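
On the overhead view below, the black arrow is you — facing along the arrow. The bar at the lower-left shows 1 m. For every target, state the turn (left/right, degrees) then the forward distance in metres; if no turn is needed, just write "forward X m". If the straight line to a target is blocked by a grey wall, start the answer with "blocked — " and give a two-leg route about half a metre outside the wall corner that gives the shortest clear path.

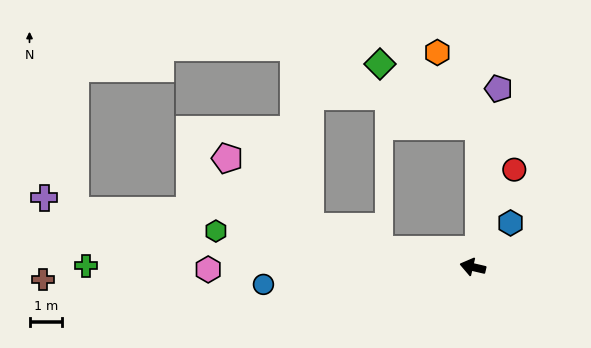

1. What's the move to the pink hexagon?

turn left 14°, forward 8.2 m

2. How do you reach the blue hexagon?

turn right 117°, forward 1.8 m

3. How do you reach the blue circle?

turn left 18°, forward 6.5 m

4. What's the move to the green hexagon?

turn left 5°, forward 8.0 m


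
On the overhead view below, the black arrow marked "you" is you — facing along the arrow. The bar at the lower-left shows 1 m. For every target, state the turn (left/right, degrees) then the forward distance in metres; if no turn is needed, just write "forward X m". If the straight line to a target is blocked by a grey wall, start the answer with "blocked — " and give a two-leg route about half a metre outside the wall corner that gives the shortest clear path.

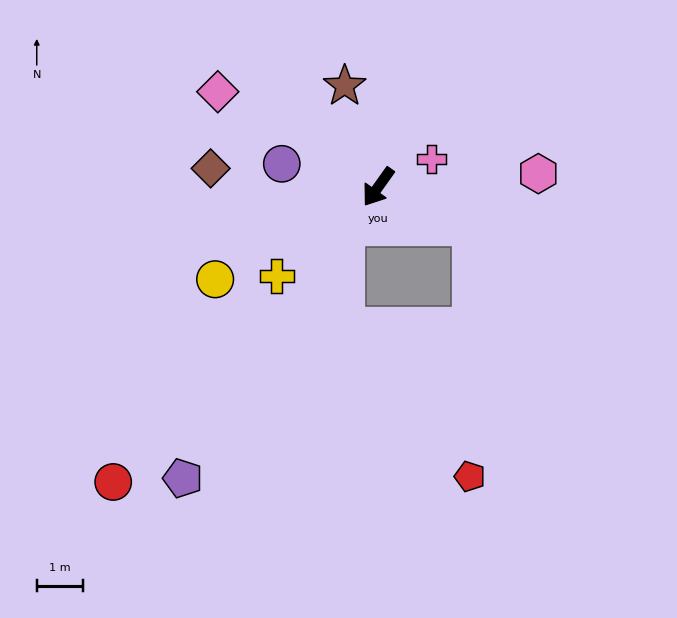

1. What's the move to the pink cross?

turn left 153°, forward 1.3 m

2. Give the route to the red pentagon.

blocked — turn left 103°, forward 2.2 m, then turn right 68°, forward 5.4 m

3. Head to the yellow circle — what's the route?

turn right 25°, forward 4.0 m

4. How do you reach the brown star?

turn right 126°, forward 2.3 m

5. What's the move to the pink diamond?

turn right 85°, forward 4.0 m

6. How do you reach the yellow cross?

turn right 13°, forward 2.9 m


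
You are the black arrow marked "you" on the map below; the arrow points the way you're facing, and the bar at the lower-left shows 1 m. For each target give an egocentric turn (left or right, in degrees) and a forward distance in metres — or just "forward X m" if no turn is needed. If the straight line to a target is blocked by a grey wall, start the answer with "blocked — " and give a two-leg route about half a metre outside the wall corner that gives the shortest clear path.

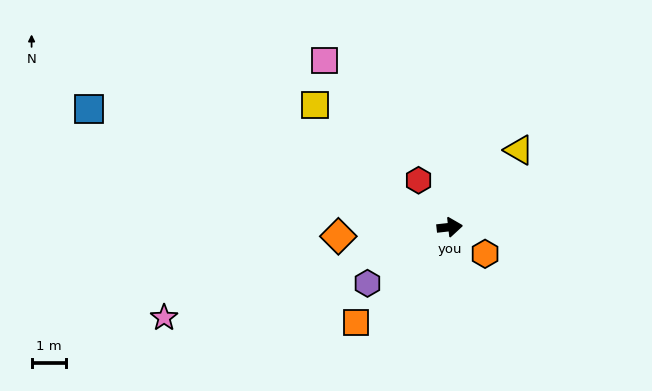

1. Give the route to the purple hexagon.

turn right 152°, forward 2.9 m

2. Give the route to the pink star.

turn right 169°, forward 8.6 m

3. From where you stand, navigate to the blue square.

turn left 155°, forward 10.9 m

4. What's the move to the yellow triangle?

turn left 42°, forward 3.0 m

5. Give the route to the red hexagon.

turn left 117°, forward 1.6 m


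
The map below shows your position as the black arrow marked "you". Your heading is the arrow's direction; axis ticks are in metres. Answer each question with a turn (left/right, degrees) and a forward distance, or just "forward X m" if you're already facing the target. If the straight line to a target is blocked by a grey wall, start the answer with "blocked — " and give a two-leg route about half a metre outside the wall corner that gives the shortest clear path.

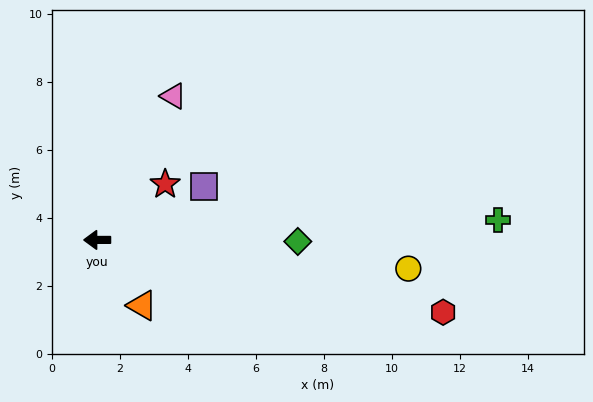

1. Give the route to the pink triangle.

turn right 118°, forward 4.8 m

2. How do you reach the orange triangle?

turn left 124°, forward 2.3 m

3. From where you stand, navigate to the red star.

turn right 141°, forward 2.6 m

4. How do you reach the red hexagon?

turn left 168°, forward 10.4 m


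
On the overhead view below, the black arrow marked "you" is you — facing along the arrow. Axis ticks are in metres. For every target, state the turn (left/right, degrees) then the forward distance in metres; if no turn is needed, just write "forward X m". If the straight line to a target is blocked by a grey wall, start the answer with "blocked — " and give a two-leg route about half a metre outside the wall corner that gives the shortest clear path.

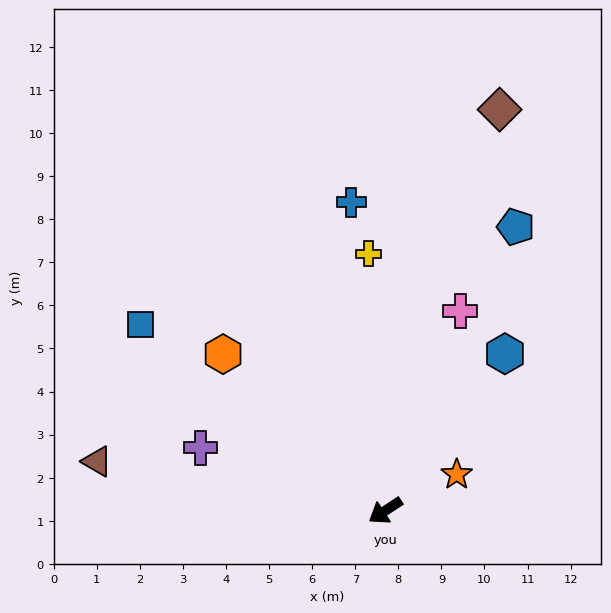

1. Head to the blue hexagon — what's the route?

turn right 161°, forward 4.6 m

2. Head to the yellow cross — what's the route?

turn right 120°, forward 6.0 m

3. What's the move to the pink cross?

turn right 144°, forward 5.0 m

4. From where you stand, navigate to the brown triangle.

turn right 43°, forward 6.8 m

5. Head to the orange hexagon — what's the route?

turn right 77°, forward 5.2 m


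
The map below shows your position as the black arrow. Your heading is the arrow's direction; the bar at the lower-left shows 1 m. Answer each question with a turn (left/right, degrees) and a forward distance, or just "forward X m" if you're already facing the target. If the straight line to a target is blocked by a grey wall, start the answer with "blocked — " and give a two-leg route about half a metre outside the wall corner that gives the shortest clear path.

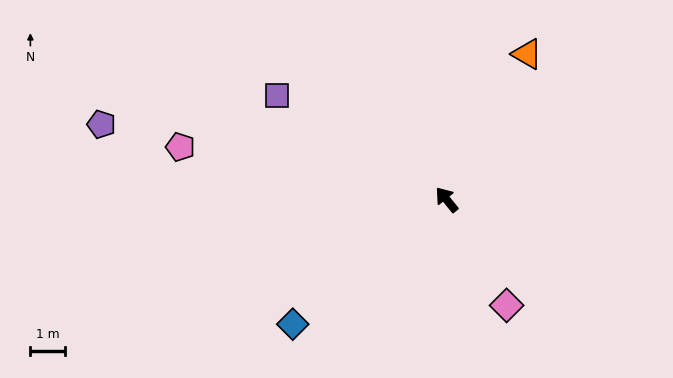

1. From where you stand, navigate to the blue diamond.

turn left 90°, forward 5.8 m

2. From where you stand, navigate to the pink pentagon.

turn left 40°, forward 7.9 m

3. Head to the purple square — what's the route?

turn left 19°, forward 5.8 m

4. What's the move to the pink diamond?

turn left 171°, forward 3.5 m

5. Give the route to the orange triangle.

turn right 68°, forward 4.9 m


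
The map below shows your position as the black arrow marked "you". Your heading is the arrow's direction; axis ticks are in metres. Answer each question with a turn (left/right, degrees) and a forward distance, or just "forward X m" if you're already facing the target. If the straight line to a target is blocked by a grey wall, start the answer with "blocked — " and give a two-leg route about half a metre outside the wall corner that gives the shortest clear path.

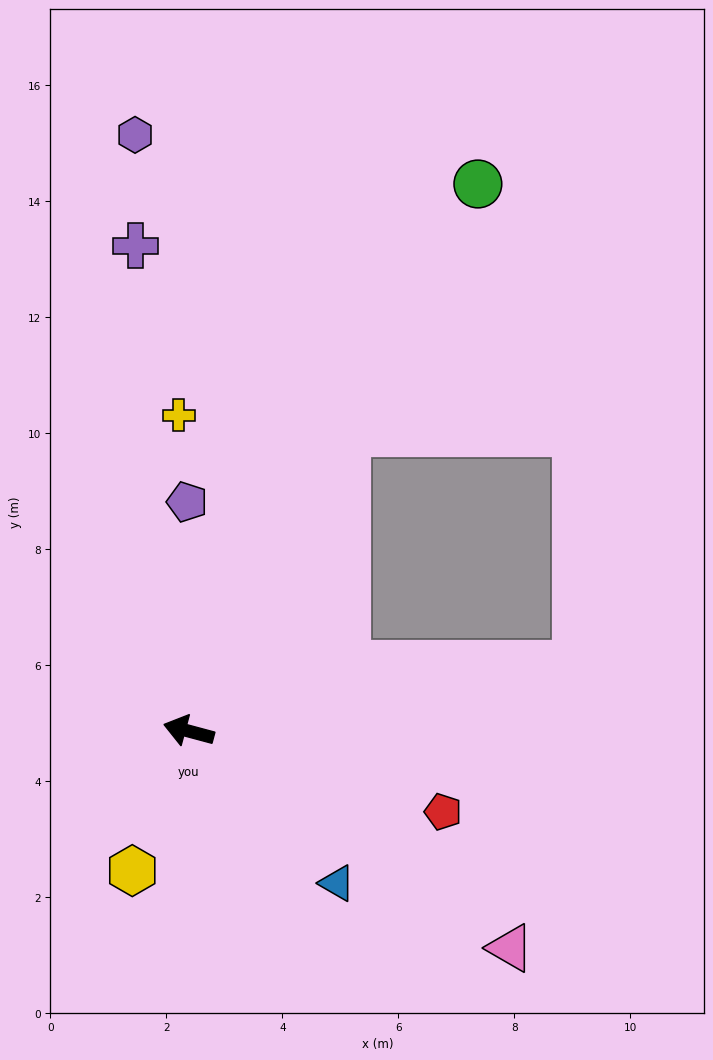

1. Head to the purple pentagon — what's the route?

turn right 75°, forward 4.0 m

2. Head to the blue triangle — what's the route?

turn left 149°, forward 3.7 m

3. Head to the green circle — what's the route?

turn right 103°, forward 10.7 m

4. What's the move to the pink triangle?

turn left 161°, forward 6.7 m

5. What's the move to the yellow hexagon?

turn left 83°, forward 2.6 m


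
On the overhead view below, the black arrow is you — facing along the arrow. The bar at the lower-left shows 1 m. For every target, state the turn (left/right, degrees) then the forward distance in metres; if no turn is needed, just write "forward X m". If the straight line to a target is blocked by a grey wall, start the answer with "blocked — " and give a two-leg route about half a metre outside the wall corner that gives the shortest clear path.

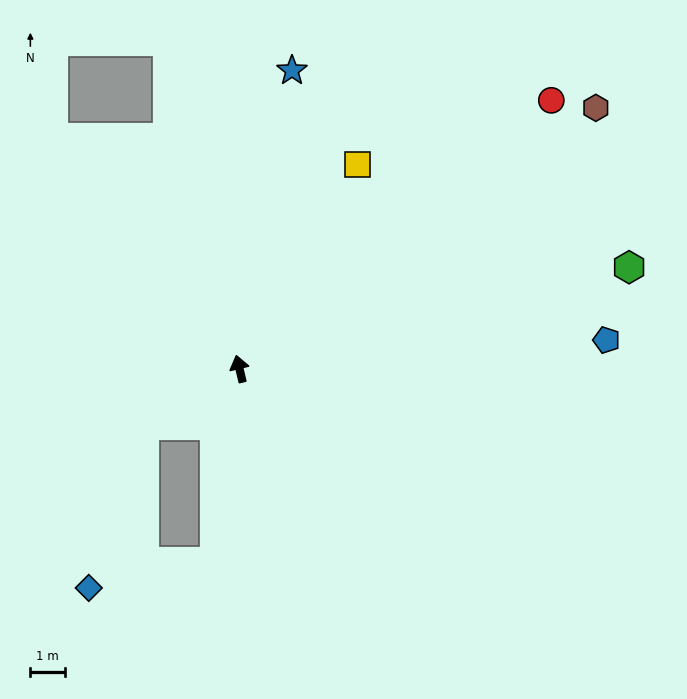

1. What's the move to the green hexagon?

turn right 89°, forward 11.5 m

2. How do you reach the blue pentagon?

turn right 99°, forward 10.5 m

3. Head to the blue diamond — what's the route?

blocked — turn left 107°, forward 3.2 m, then turn left 41°, forward 4.9 m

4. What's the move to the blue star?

turn right 23°, forward 8.7 m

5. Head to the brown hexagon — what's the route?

turn right 67°, forward 12.6 m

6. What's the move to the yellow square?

turn right 43°, forward 6.7 m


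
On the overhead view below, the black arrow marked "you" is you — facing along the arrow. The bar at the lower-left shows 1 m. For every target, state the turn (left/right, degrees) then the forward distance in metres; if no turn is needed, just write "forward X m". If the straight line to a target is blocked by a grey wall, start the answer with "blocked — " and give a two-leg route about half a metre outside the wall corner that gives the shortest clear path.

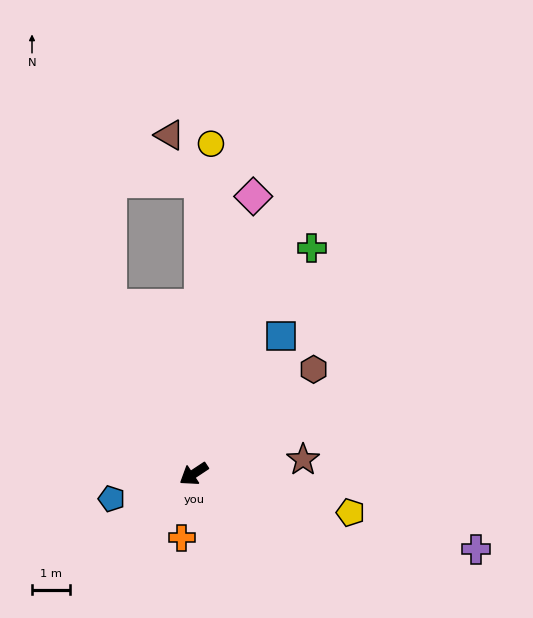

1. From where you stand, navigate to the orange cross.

turn left 46°, forward 1.7 m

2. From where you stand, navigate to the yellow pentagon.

turn left 133°, forward 4.2 m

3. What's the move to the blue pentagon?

turn right 17°, forward 2.3 m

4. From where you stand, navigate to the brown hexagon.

turn right 172°, forward 4.2 m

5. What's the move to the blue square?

turn right 156°, forward 4.3 m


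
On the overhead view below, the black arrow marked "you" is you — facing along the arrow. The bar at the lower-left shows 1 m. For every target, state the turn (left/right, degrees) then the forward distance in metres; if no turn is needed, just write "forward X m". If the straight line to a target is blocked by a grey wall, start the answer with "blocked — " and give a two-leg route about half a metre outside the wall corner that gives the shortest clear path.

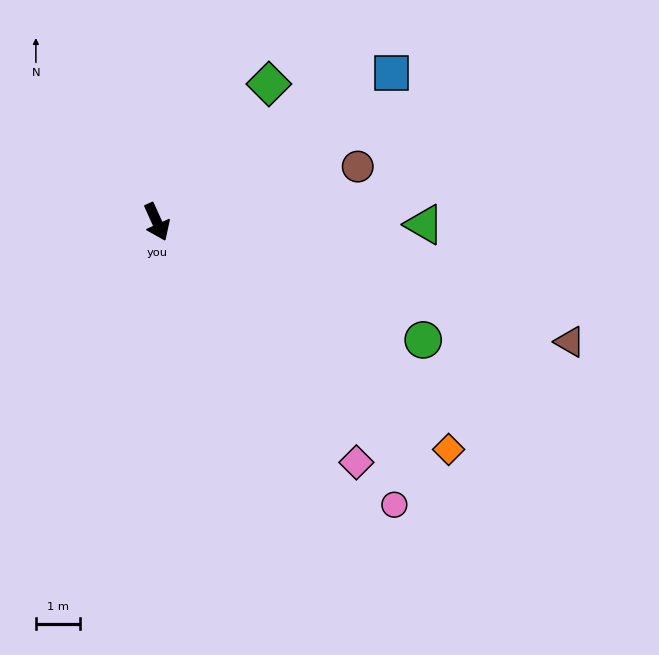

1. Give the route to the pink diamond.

turn left 15°, forward 7.0 m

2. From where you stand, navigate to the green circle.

turn left 42°, forward 6.5 m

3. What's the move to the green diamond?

turn left 117°, forward 4.0 m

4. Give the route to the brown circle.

turn left 81°, forward 4.7 m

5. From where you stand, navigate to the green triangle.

turn left 65°, forward 6.0 m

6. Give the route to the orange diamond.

turn left 28°, forward 8.3 m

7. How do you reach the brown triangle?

turn left 50°, forward 9.7 m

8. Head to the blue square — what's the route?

turn left 98°, forward 6.3 m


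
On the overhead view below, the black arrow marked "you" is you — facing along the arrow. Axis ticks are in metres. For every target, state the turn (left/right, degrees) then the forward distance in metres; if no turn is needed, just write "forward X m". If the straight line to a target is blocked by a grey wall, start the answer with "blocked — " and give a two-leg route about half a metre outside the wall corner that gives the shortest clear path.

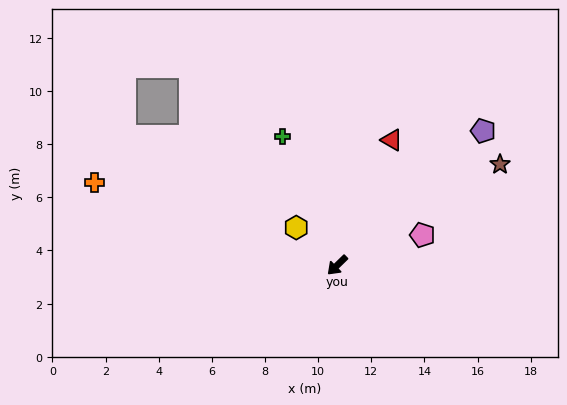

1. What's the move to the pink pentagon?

turn left 155°, forward 3.4 m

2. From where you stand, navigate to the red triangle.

turn right 158°, forward 5.1 m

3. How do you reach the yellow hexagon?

turn right 87°, forward 2.1 m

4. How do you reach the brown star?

turn left 168°, forward 7.2 m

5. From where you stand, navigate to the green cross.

turn right 111°, forward 5.2 m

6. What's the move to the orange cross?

turn right 63°, forward 9.6 m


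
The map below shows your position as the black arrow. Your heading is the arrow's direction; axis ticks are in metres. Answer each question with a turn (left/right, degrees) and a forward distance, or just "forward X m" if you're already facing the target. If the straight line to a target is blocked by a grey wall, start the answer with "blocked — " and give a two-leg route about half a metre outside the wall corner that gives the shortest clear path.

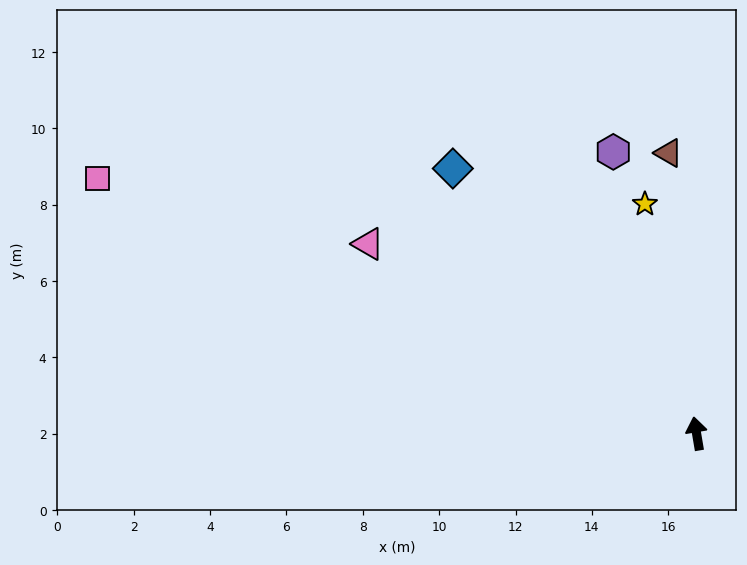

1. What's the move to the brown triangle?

turn right 4°, forward 7.4 m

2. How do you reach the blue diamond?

turn left 33°, forward 9.4 m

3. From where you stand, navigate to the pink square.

turn left 57°, forward 17.0 m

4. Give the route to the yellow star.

turn left 3°, forward 6.2 m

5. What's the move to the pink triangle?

turn left 50°, forward 9.9 m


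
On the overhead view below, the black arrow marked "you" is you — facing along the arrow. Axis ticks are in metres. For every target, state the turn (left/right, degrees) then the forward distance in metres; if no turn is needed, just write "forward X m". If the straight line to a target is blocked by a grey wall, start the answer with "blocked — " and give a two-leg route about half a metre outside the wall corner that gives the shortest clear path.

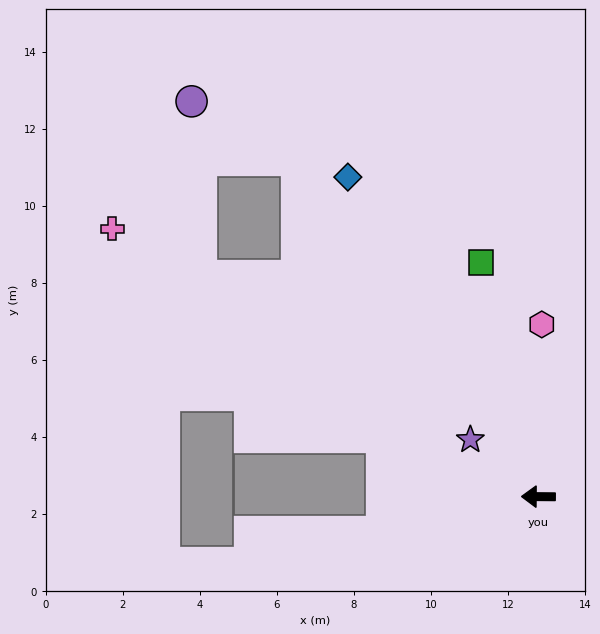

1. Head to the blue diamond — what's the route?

turn right 59°, forward 9.7 m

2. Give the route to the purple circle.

blocked — turn right 54°, forward 10.7 m, then turn left 26°, forward 3.1 m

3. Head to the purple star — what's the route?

turn right 40°, forward 2.3 m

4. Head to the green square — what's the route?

turn right 76°, forward 6.3 m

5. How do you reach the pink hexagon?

turn right 91°, forward 4.5 m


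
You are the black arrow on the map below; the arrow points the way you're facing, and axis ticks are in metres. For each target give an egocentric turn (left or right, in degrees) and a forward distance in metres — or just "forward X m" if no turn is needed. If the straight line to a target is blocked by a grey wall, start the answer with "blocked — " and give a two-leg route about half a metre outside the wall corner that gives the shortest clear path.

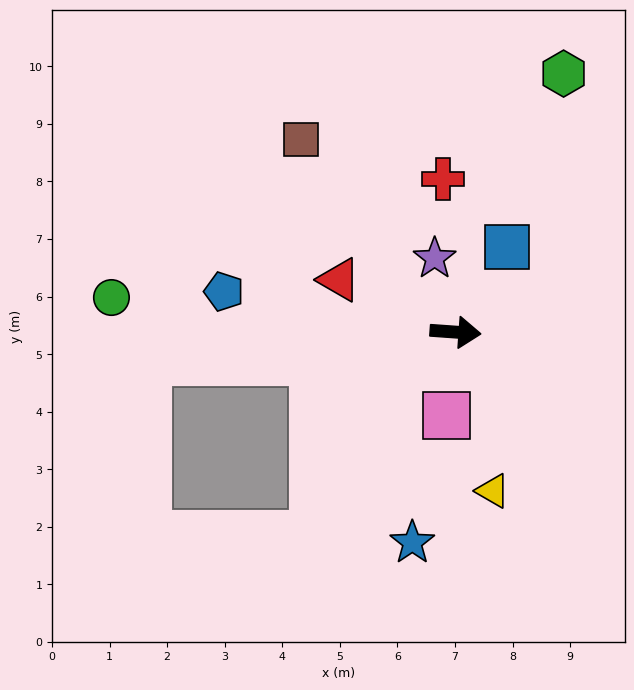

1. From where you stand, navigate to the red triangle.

turn left 160°, forward 2.2 m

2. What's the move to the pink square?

turn right 92°, forward 1.5 m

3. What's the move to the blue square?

turn left 63°, forward 1.7 m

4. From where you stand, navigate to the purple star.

turn left 110°, forward 1.3 m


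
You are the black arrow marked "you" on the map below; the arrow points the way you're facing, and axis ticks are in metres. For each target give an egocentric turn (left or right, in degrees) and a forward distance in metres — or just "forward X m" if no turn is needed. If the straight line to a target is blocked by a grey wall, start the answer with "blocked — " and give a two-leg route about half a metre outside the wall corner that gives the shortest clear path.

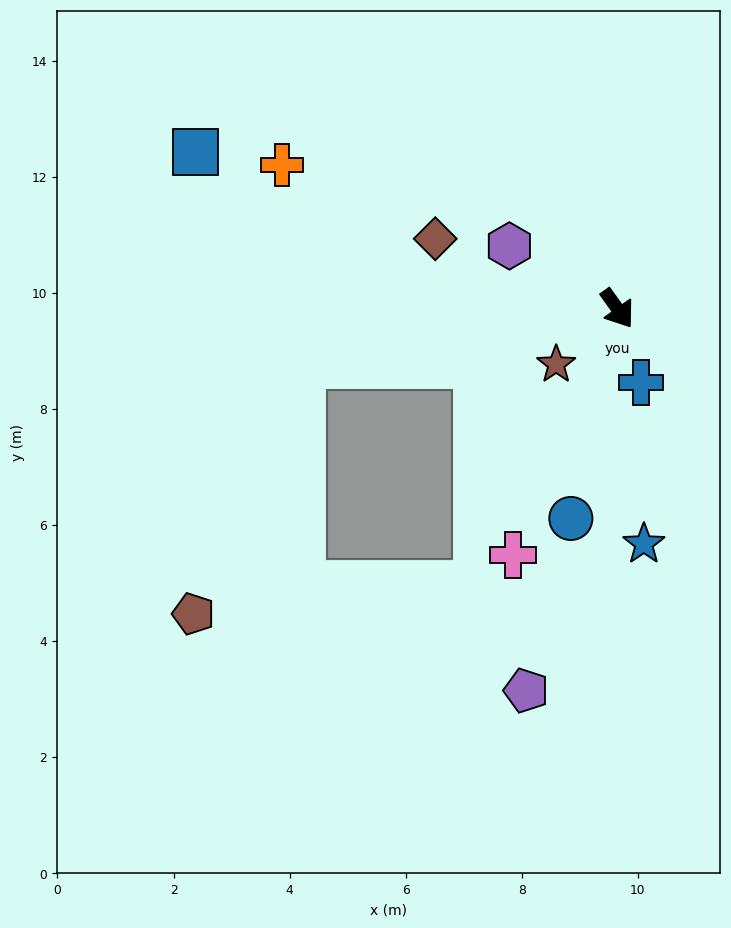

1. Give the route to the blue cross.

turn right 18°, forward 1.3 m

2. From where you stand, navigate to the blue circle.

turn right 48°, forward 3.7 m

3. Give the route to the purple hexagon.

turn right 156°, forward 2.2 m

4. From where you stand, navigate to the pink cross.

turn right 58°, forward 4.6 m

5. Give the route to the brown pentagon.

blocked — turn right 115°, forward 5.5 m, then turn left 56°, forward 4.7 m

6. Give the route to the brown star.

turn right 83°, forward 1.4 m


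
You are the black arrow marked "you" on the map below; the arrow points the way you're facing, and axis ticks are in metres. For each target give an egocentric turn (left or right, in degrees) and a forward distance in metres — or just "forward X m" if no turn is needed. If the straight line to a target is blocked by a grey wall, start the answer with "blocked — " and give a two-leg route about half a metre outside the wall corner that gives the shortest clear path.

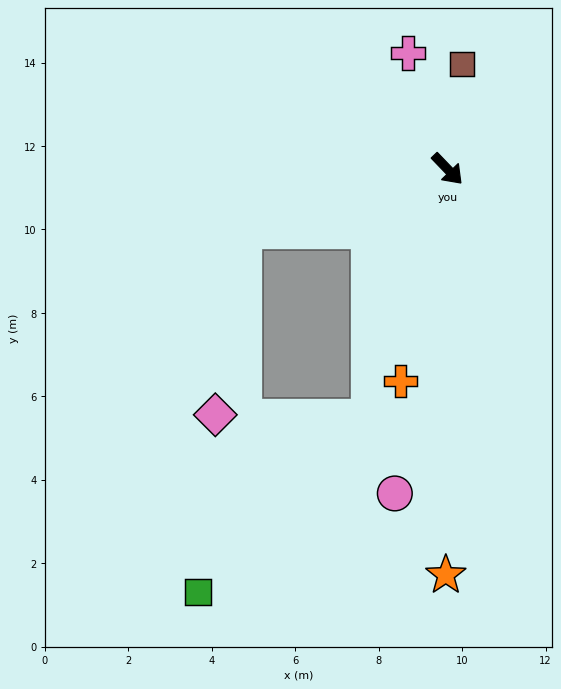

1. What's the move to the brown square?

turn left 128°, forward 2.5 m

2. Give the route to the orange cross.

turn right 56°, forward 5.2 m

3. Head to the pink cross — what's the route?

turn left 155°, forward 2.9 m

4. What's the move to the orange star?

turn right 44°, forward 9.7 m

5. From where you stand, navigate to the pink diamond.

blocked — turn right 117°, forward 5.1 m, then turn left 64°, forward 4.5 m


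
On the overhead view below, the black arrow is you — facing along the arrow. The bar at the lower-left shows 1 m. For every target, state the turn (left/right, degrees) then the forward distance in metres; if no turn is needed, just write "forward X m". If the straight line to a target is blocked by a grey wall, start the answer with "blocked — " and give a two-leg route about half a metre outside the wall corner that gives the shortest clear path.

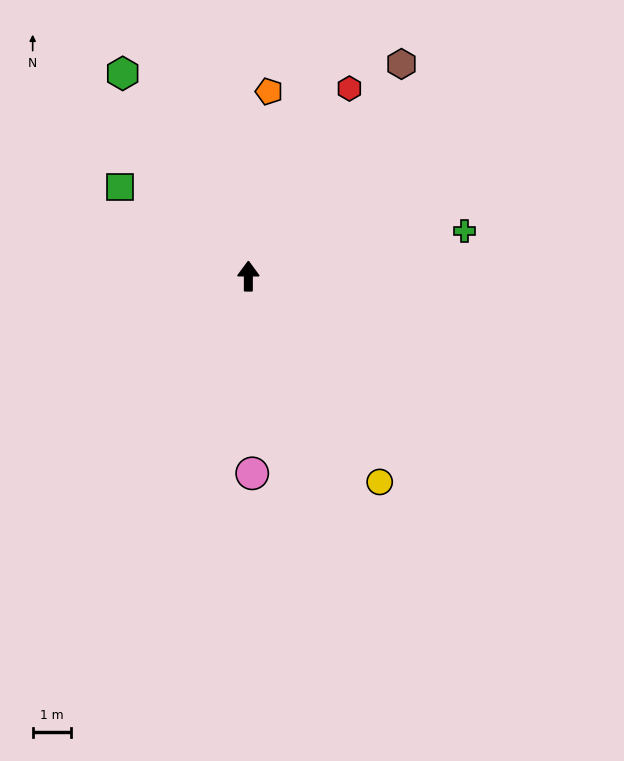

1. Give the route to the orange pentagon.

turn right 6°, forward 4.9 m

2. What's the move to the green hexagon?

turn left 32°, forward 6.3 m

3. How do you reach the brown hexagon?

turn right 36°, forward 6.9 m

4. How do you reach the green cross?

turn right 78°, forward 5.8 m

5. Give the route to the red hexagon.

turn right 28°, forward 5.6 m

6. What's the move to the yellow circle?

turn right 147°, forward 6.4 m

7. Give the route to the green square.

turn left 55°, forward 4.1 m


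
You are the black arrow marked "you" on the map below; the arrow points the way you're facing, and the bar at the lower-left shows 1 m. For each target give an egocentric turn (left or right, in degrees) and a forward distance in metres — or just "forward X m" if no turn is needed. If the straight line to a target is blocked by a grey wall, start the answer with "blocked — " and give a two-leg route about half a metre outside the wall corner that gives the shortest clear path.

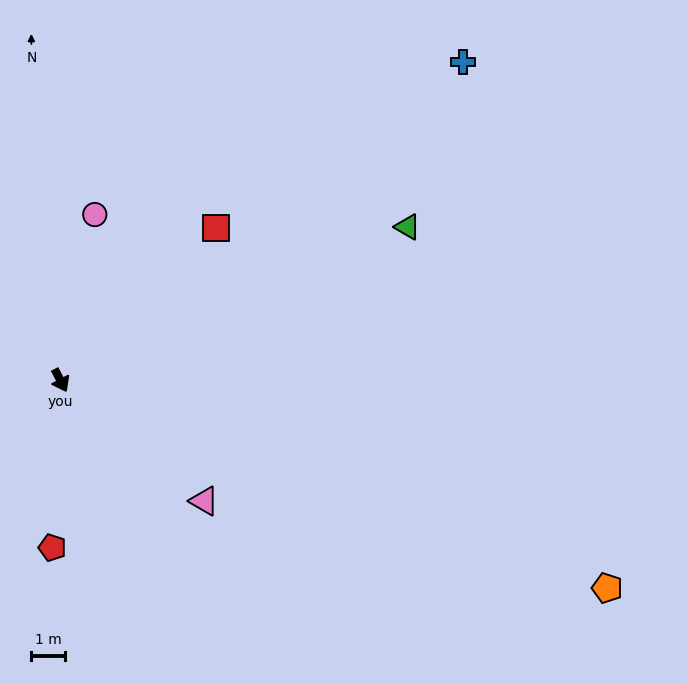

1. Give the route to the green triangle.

turn left 86°, forward 11.2 m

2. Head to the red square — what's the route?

turn left 107°, forward 6.4 m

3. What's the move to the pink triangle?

turn left 22°, forward 5.6 m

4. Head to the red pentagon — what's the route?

turn right 30°, forward 5.0 m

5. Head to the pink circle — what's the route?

turn left 141°, forward 5.0 m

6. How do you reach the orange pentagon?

turn left 42°, forward 17.3 m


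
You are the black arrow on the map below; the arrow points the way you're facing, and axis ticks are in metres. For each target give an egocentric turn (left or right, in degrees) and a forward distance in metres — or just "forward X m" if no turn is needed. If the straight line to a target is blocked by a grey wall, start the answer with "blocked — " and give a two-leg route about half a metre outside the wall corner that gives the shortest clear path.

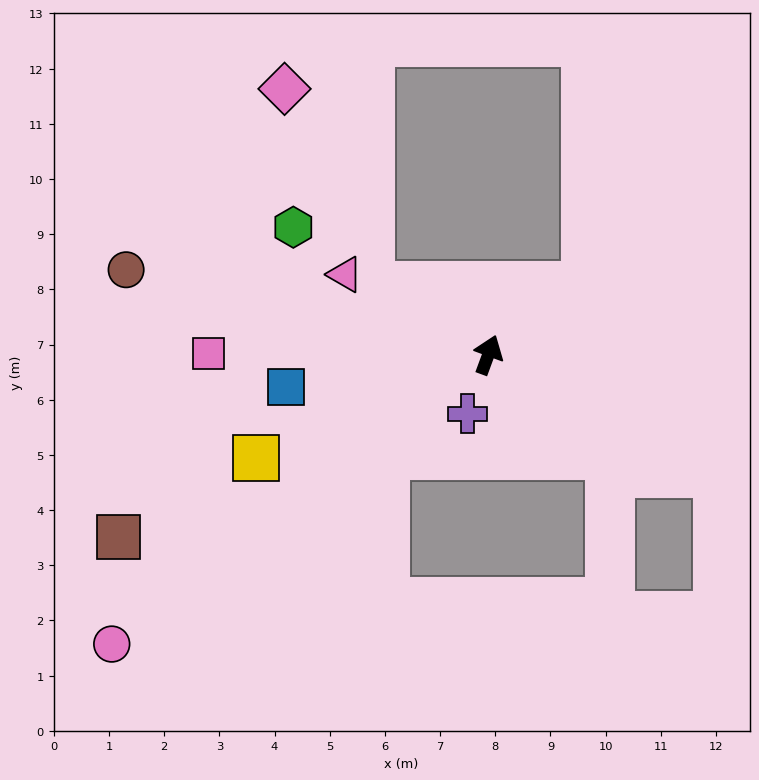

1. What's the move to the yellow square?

turn left 134°, forward 4.6 m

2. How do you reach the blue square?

turn left 119°, forward 3.7 m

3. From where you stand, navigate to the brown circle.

turn left 97°, forward 6.7 m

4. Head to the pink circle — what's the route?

turn left 148°, forward 8.6 m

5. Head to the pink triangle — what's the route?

turn left 81°, forward 3.0 m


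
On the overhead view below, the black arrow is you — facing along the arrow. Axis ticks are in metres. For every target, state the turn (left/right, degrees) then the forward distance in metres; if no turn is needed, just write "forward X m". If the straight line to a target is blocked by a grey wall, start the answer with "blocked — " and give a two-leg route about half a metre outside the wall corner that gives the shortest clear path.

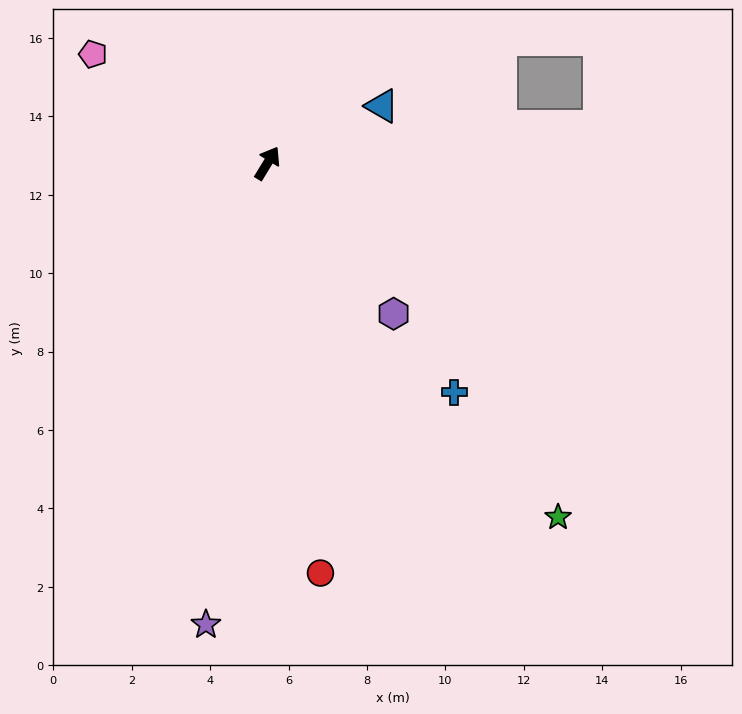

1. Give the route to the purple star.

turn right 156°, forward 11.9 m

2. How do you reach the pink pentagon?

turn left 89°, forward 5.2 m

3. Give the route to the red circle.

turn right 141°, forward 10.5 m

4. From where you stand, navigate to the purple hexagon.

turn right 109°, forward 5.0 m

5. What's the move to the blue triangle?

turn right 32°, forward 3.3 m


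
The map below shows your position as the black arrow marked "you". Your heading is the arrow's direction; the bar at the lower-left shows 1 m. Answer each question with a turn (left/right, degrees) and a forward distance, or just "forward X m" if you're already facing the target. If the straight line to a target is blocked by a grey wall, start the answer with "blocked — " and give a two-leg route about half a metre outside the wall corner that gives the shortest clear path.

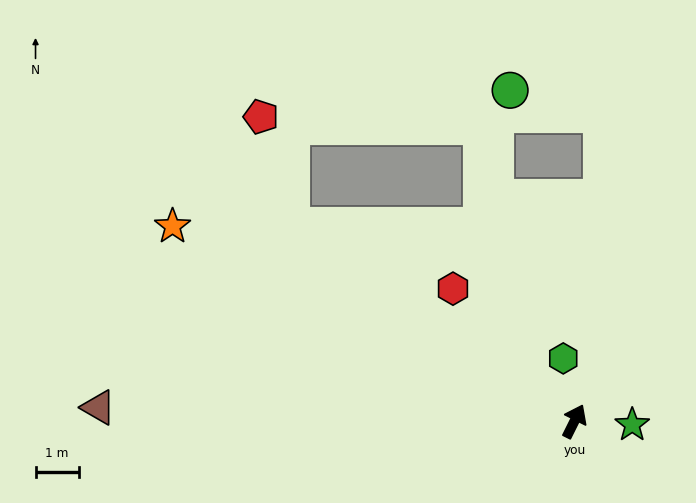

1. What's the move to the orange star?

turn left 91°, forward 10.4 m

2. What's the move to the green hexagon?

turn left 37°, forward 1.5 m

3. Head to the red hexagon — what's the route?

turn left 69°, forward 4.2 m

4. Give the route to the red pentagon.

blocked — turn left 82°, forward 8.0 m, then turn right 40°, forward 2.6 m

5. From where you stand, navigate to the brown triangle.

turn left 115°, forward 11.1 m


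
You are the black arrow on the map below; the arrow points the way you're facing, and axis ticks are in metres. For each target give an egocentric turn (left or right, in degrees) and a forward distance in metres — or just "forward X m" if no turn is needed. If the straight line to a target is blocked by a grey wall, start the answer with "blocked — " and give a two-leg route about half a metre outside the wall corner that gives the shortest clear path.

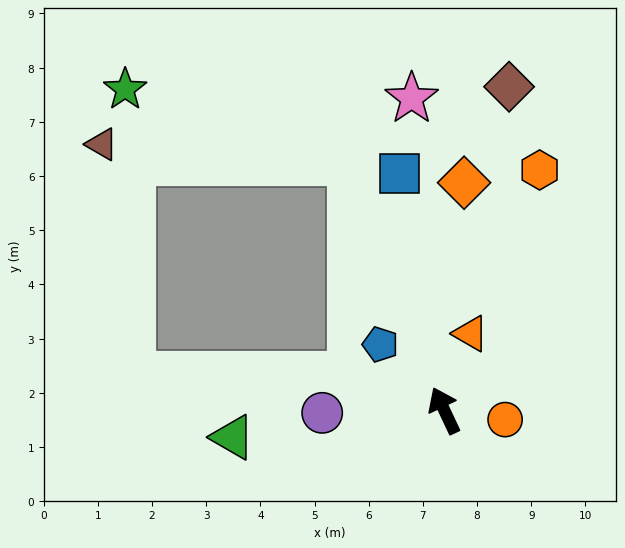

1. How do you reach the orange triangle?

turn right 44°, forward 1.5 m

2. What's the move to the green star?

blocked — turn right 5°, forward 4.9 m, then turn left 52°, forward 4.4 m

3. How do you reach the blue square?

turn right 14°, forward 4.5 m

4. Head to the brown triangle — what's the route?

blocked — turn right 5°, forward 4.9 m, then turn left 66°, forward 4.6 m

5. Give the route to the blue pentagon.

turn left 19°, forward 1.7 m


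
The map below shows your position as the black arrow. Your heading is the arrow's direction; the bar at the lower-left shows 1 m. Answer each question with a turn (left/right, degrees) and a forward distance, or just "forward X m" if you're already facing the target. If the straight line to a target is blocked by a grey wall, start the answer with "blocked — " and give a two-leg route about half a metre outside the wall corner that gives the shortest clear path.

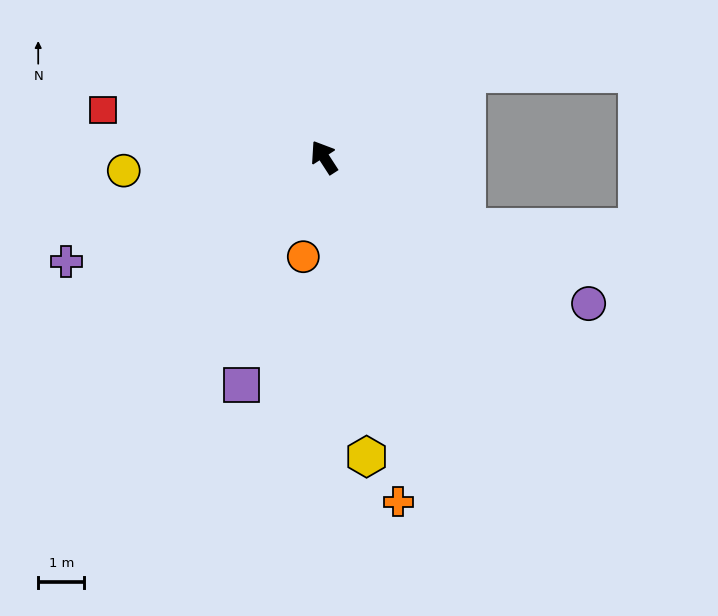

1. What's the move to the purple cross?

turn left 79°, forward 6.0 m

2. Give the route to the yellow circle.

turn left 61°, forward 4.3 m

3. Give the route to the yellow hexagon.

turn left 155°, forward 6.5 m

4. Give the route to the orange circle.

turn left 135°, forward 2.2 m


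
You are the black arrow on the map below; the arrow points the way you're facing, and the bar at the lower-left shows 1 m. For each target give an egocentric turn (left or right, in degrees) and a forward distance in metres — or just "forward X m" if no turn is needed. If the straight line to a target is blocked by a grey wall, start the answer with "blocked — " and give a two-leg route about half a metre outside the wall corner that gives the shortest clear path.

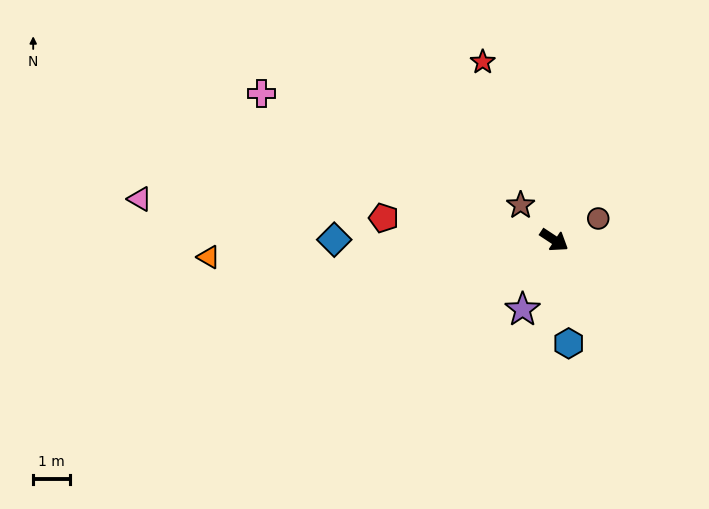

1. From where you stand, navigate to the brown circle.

turn left 60°, forward 1.3 m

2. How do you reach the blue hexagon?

turn right 49°, forward 2.8 m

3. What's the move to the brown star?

turn left 167°, forward 1.3 m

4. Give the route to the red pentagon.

turn right 154°, forward 4.7 m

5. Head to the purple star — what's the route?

turn right 81°, forward 2.1 m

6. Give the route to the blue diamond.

turn right 147°, forward 6.0 m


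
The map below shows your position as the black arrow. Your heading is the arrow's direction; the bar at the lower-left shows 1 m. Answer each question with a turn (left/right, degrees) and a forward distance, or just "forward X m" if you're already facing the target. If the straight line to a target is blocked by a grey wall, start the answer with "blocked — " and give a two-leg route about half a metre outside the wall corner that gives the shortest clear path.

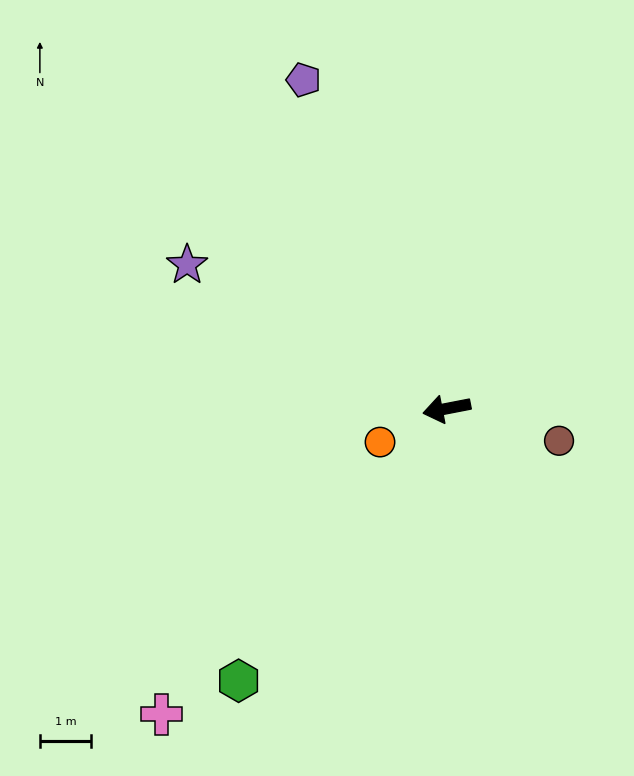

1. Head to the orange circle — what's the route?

turn left 16°, forward 1.5 m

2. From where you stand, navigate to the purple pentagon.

turn right 77°, forward 7.0 m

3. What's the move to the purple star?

turn right 40°, forward 5.8 m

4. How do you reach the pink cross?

turn left 36°, forward 8.1 m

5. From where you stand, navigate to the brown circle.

turn left 153°, forward 2.3 m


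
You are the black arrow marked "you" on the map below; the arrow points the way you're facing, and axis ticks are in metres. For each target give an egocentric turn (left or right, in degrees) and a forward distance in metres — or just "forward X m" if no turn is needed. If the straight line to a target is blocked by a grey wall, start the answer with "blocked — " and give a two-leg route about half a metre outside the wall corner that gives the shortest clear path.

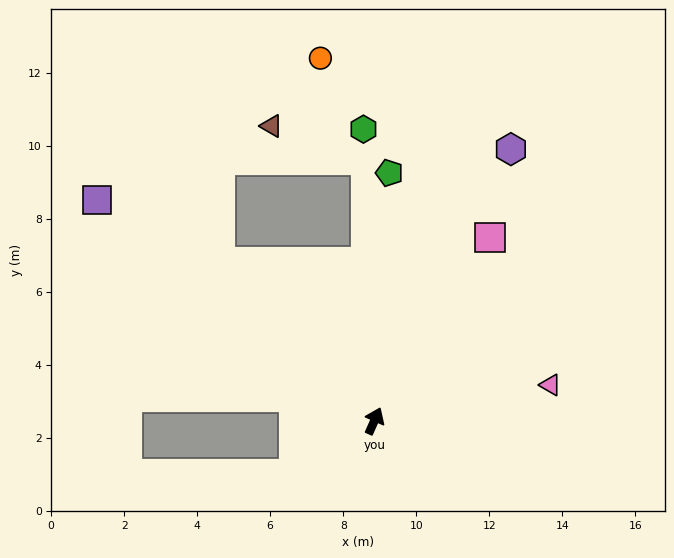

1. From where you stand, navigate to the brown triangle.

blocked — turn left 26°, forward 7.1 m, then turn left 68°, forward 2.8 m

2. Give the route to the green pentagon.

turn left 20°, forward 6.8 m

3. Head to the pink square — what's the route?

turn right 8°, forward 5.9 m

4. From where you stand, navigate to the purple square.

turn left 75°, forward 9.7 m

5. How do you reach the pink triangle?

turn right 55°, forward 4.9 m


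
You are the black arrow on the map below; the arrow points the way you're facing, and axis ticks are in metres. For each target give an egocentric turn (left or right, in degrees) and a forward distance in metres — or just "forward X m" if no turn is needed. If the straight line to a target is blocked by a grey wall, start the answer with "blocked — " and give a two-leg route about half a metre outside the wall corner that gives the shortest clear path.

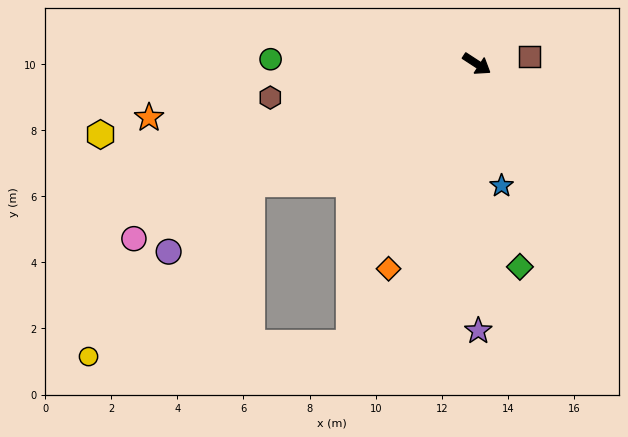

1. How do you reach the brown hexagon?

turn right 138°, forward 6.3 m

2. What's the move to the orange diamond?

turn right 80°, forward 6.7 m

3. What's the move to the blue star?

turn right 45°, forward 3.8 m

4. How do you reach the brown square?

turn left 41°, forward 1.6 m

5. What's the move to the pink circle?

turn right 120°, forward 11.6 m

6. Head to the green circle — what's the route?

turn right 148°, forward 6.2 m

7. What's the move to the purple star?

turn right 57°, forward 8.1 m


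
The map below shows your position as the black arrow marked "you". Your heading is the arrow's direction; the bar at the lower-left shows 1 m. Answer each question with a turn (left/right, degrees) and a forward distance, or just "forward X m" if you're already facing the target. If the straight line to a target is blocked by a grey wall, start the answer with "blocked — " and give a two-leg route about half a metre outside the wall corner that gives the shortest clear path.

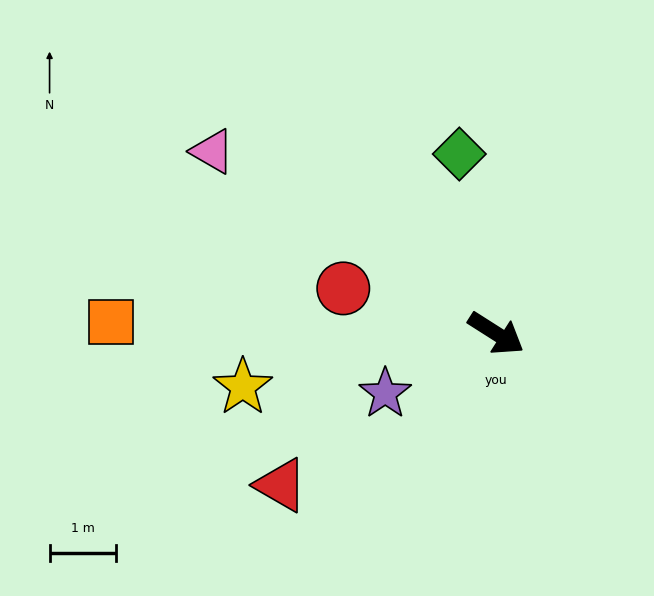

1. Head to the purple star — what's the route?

turn right 119°, forward 1.9 m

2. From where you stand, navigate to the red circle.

turn right 164°, forward 2.4 m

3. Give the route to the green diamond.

turn left 134°, forward 2.8 m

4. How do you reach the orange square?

turn right 149°, forward 5.8 m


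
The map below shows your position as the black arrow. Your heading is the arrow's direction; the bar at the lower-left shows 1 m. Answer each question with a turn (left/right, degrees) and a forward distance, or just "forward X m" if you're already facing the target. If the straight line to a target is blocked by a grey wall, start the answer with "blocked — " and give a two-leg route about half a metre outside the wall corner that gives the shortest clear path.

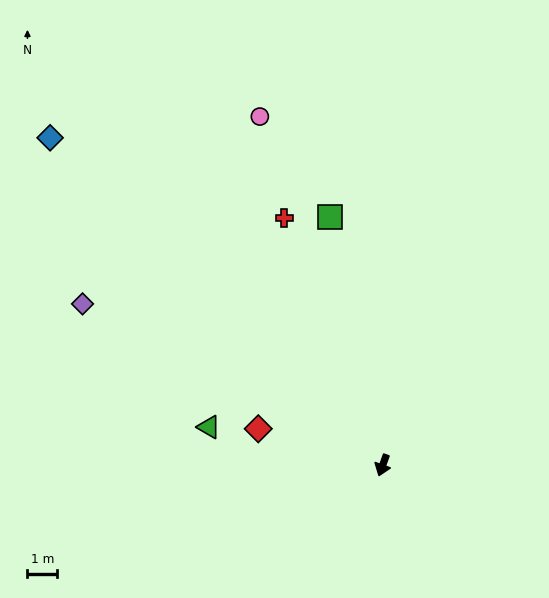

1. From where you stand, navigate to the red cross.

turn right 139°, forward 9.0 m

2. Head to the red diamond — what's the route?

turn right 87°, forward 4.4 m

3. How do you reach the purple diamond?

turn right 99°, forward 11.5 m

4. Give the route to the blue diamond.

turn right 115°, forward 15.8 m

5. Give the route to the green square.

turn right 148°, forward 8.6 m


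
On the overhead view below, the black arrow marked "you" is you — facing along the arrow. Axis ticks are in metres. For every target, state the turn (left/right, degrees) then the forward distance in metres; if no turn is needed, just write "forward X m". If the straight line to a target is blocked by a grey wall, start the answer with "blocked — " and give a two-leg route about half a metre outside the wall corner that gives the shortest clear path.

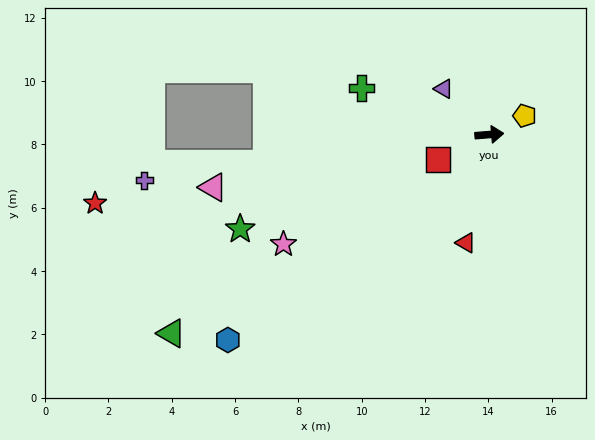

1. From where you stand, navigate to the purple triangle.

turn left 130°, forward 2.0 m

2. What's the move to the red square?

turn right 159°, forward 1.8 m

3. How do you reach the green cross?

turn left 155°, forward 4.3 m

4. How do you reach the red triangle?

turn right 107°, forward 3.5 m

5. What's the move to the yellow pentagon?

turn left 23°, forward 1.3 m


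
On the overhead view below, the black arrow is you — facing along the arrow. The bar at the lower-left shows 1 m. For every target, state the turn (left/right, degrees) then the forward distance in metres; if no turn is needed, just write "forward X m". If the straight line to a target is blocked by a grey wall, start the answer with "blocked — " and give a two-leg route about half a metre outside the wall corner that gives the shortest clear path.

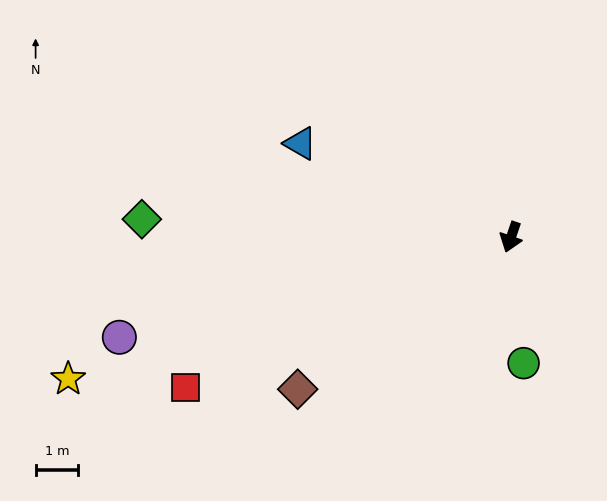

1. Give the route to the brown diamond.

turn right 36°, forward 6.2 m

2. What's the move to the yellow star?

turn right 53°, forward 11.0 m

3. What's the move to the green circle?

turn left 25°, forward 3.0 m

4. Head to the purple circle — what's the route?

turn right 57°, forward 9.5 m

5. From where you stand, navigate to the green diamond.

turn right 74°, forward 8.7 m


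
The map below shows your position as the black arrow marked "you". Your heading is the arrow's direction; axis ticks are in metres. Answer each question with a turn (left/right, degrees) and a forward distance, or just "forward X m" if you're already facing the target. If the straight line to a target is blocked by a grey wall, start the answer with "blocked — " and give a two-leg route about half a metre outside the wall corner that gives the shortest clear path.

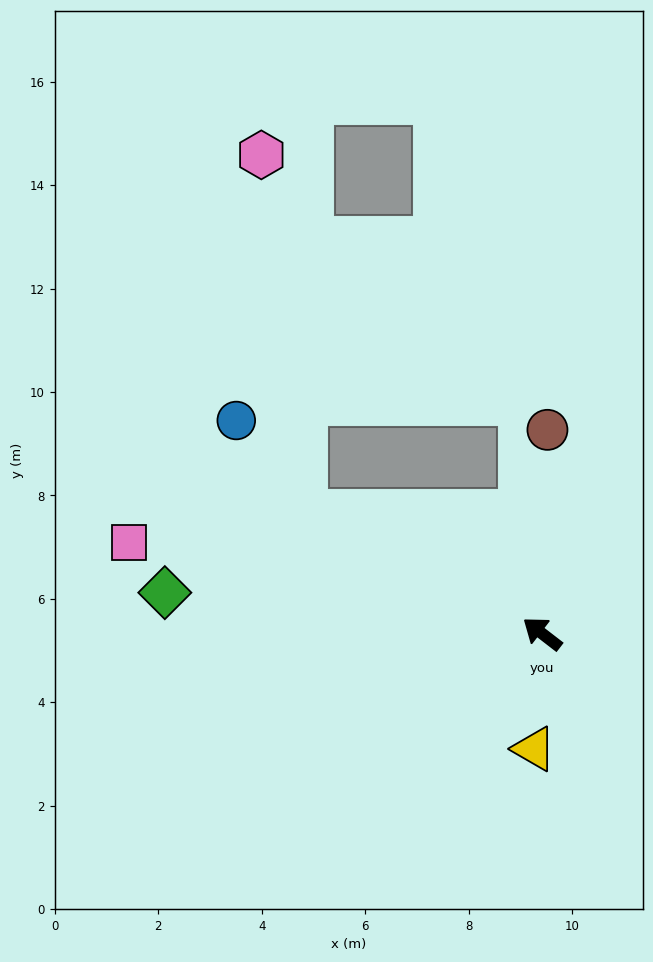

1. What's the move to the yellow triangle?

turn left 124°, forward 2.2 m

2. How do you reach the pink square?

turn left 25°, forward 8.2 m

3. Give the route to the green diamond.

turn left 31°, forward 7.3 m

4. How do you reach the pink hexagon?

blocked — turn left 10°, forward 5.1 m, then turn right 55°, forward 7.0 m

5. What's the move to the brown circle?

turn right 54°, forward 3.9 m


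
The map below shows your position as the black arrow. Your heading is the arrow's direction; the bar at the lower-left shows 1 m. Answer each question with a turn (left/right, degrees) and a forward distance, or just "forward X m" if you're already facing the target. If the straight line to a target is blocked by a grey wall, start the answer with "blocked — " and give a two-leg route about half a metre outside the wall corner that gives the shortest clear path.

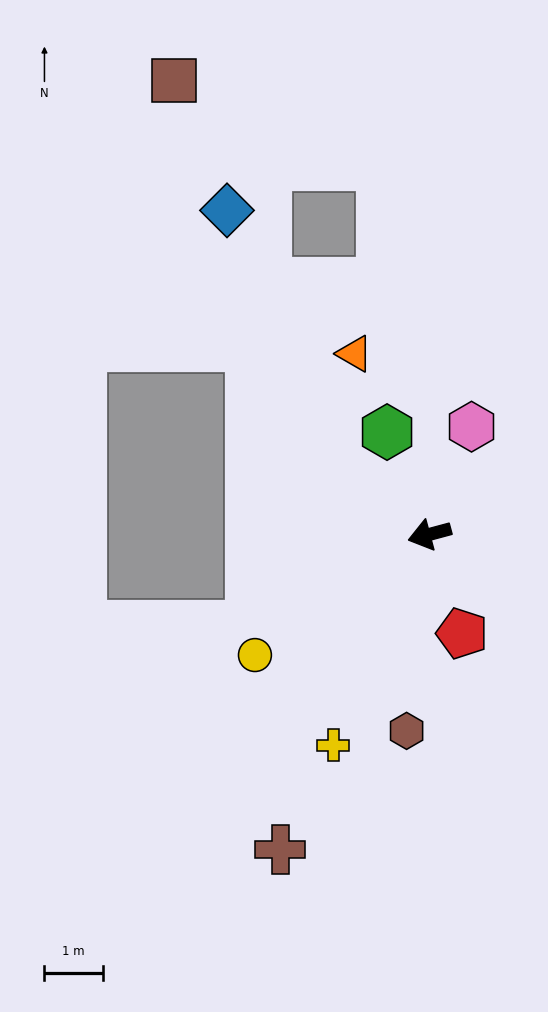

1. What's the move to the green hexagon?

turn right 82°, forward 1.9 m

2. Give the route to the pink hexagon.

turn right 126°, forward 2.0 m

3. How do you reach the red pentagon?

turn left 93°, forward 1.8 m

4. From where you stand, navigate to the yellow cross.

turn left 50°, forward 4.0 m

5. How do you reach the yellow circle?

turn left 20°, forward 3.6 m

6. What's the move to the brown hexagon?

turn left 68°, forward 3.4 m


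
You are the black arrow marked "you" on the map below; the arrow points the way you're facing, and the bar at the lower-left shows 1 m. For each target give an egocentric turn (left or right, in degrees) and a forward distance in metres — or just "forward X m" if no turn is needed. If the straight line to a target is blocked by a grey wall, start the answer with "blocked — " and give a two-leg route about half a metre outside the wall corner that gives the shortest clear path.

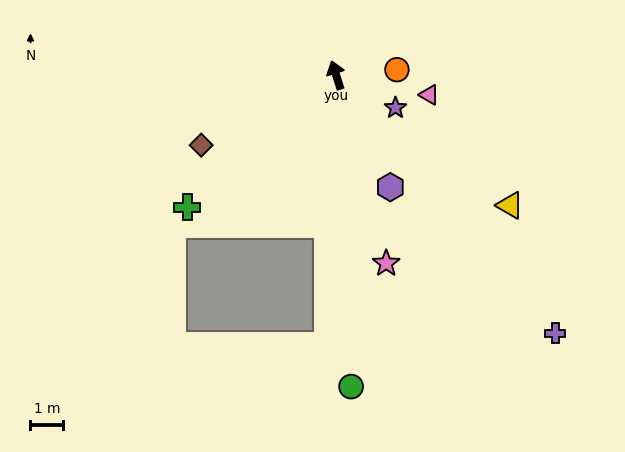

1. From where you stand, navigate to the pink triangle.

turn right 120°, forward 2.9 m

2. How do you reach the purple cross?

turn right 157°, forward 10.4 m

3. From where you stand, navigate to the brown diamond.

turn left 100°, forward 4.7 m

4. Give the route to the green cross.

turn left 114°, forward 6.1 m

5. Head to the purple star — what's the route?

turn right 137°, forward 2.1 m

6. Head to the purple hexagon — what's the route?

turn right 172°, forward 3.8 m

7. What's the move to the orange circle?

turn right 103°, forward 1.9 m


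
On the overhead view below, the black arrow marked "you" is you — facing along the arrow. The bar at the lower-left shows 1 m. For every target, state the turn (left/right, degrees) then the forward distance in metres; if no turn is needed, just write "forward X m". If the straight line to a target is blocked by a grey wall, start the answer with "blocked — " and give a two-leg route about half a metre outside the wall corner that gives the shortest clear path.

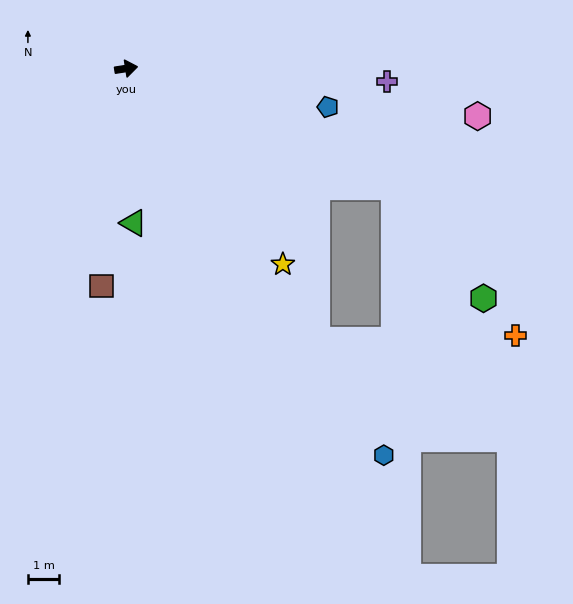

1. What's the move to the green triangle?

turn right 96°, forward 4.9 m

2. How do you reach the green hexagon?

blocked — turn right 33°, forward 9.4 m, then turn right 27°, forward 4.5 m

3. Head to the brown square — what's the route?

turn right 105°, forward 7.0 m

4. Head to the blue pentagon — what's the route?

turn right 20°, forward 6.5 m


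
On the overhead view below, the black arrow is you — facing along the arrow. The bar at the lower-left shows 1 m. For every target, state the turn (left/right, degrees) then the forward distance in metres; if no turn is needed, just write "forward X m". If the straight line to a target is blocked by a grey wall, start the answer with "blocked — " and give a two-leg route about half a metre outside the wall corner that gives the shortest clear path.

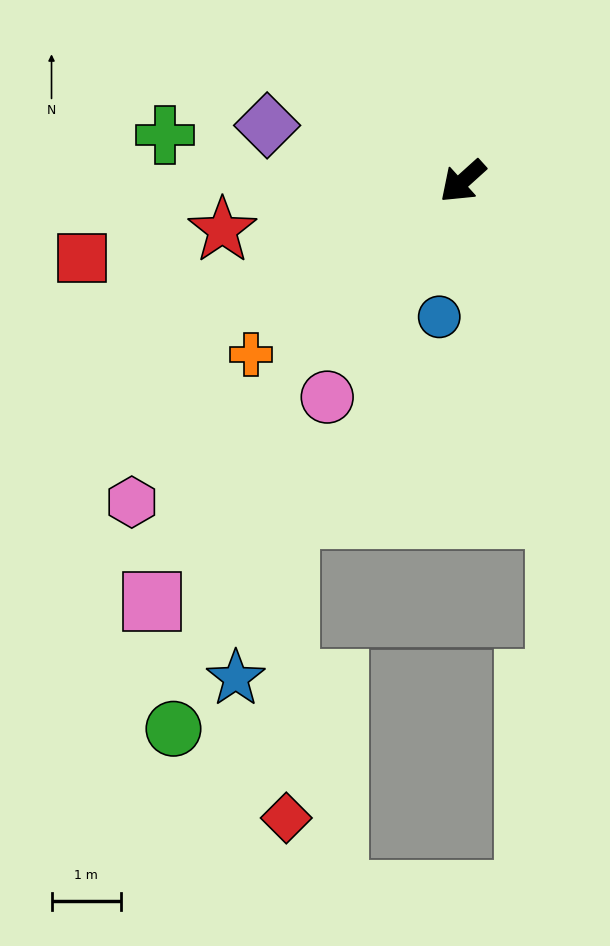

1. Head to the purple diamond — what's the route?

turn right 58°, forward 2.9 m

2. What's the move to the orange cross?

turn right 3°, forward 3.9 m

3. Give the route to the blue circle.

turn left 38°, forward 2.0 m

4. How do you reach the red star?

turn right 31°, forward 3.5 m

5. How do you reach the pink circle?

turn left 16°, forward 3.7 m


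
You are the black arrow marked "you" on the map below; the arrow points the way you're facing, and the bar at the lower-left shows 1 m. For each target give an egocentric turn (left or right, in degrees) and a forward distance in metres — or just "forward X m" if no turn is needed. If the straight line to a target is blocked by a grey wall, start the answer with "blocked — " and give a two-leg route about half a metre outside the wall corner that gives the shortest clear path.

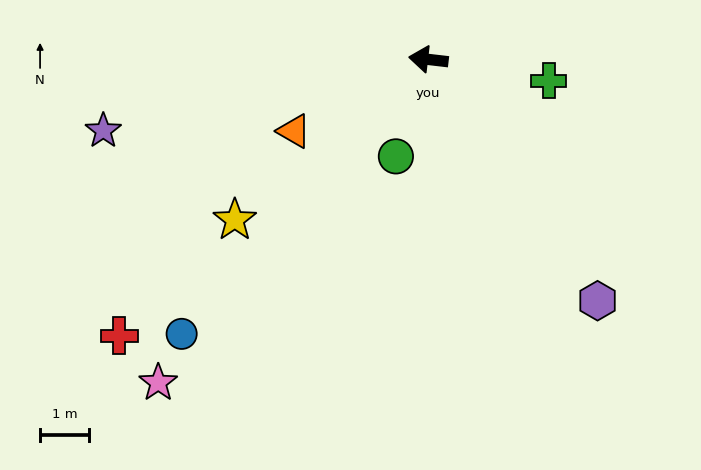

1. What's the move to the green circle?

turn left 78°, forward 2.1 m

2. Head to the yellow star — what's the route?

turn left 46°, forward 5.1 m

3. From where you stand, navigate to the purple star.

turn left 19°, forward 6.8 m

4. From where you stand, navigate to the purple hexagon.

turn left 132°, forward 6.0 m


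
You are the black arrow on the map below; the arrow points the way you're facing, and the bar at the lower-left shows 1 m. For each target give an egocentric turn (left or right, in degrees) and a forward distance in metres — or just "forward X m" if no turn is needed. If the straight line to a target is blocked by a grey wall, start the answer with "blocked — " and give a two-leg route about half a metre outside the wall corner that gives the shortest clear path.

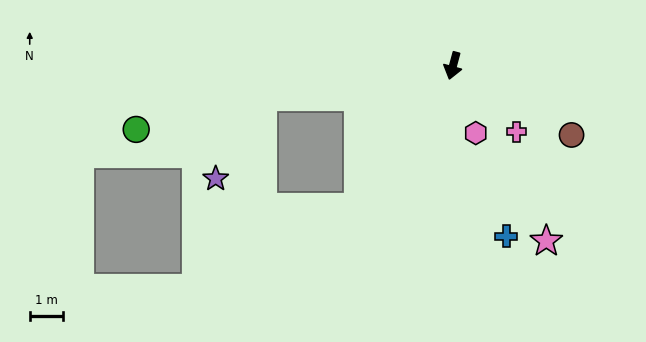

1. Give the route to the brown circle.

turn left 75°, forward 4.1 m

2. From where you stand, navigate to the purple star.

blocked — turn right 66°, forward 5.7 m, then turn left 51°, forward 2.8 m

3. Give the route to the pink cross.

turn left 59°, forward 2.7 m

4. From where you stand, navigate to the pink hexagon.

turn left 34°, forward 2.1 m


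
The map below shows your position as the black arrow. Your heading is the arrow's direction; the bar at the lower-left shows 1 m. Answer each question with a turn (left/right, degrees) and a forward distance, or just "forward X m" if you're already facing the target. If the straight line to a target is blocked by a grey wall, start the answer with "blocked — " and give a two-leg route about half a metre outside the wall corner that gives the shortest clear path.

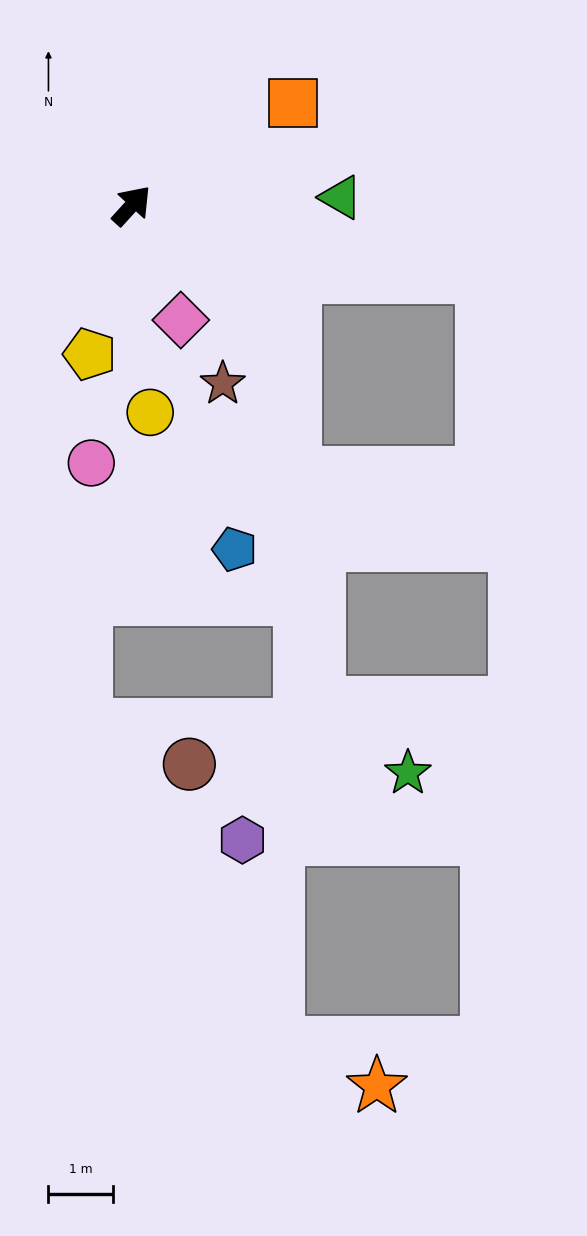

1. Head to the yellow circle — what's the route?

turn right 133°, forward 3.2 m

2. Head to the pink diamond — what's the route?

turn right 114°, forward 1.9 m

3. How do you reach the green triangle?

turn right 45°, forward 3.3 m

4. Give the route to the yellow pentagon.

turn right 153°, forward 2.4 m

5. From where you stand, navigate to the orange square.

turn right 15°, forward 3.0 m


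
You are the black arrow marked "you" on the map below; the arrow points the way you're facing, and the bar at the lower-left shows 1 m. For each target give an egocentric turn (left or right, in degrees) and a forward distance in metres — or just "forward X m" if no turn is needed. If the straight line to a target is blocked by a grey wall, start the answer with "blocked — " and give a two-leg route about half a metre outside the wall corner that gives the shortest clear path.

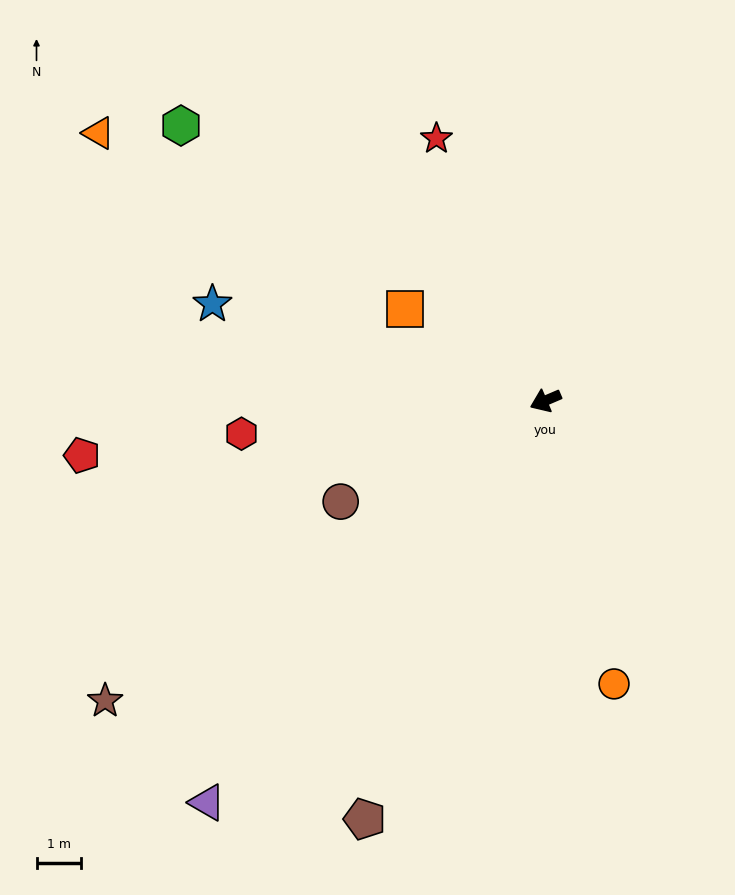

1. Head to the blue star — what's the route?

turn right 39°, forward 7.8 m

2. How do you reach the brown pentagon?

turn left 43°, forward 10.3 m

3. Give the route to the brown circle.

turn left 3°, forward 5.2 m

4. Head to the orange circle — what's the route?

turn left 80°, forward 6.6 m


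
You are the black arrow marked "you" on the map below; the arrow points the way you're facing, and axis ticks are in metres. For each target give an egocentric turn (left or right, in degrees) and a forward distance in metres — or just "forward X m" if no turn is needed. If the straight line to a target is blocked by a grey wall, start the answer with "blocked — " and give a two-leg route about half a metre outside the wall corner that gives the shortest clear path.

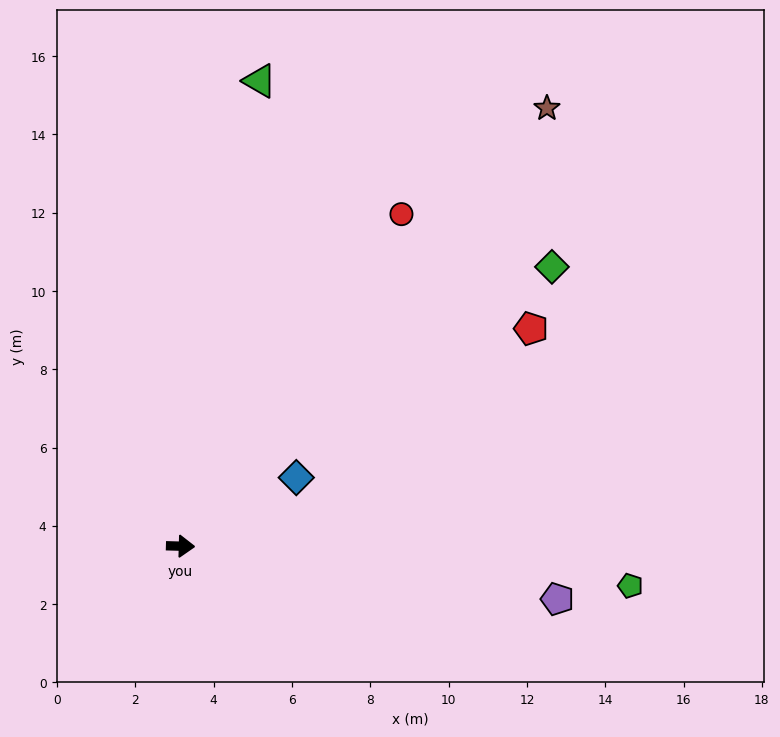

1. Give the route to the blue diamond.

turn left 32°, forward 3.4 m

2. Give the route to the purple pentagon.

turn right 6°, forward 9.7 m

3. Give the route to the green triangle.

turn left 82°, forward 12.1 m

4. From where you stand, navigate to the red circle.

turn left 58°, forward 10.2 m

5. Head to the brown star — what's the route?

turn left 52°, forward 14.6 m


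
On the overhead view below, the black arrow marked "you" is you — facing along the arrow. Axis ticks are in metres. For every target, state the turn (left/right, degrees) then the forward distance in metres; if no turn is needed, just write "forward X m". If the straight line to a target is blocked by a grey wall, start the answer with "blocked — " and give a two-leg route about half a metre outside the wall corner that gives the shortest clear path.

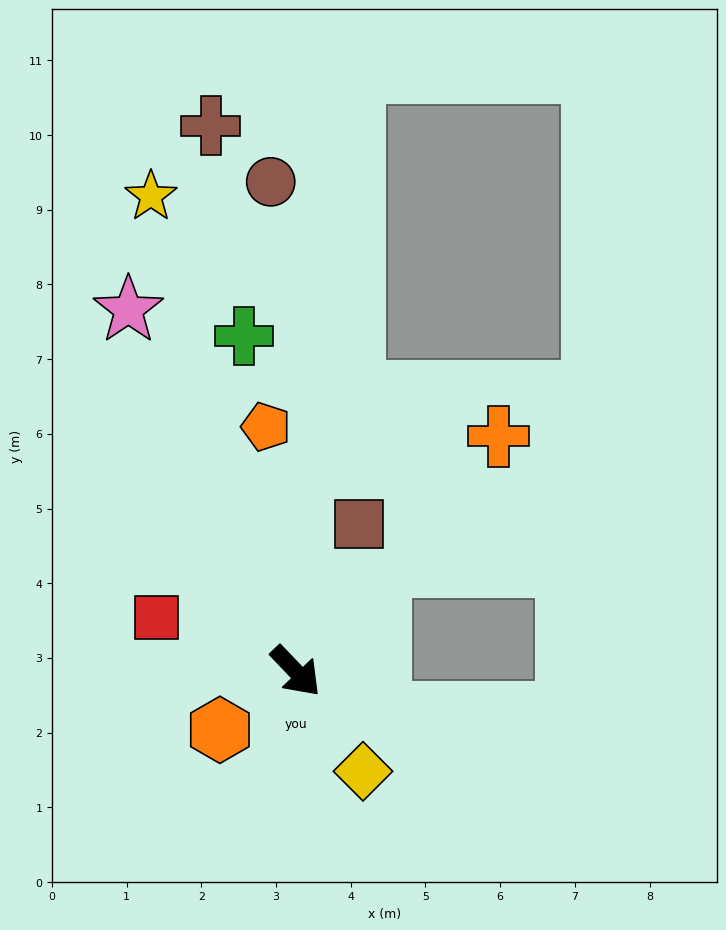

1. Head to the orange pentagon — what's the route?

turn left 143°, forward 3.3 m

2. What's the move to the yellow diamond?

turn right 10°, forward 1.6 m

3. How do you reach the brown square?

turn left 113°, forward 2.1 m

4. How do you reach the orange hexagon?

turn right 96°, forward 1.3 m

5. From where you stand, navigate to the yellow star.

turn left 153°, forward 6.6 m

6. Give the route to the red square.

turn right 155°, forward 2.0 m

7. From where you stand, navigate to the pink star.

turn left 161°, forward 5.3 m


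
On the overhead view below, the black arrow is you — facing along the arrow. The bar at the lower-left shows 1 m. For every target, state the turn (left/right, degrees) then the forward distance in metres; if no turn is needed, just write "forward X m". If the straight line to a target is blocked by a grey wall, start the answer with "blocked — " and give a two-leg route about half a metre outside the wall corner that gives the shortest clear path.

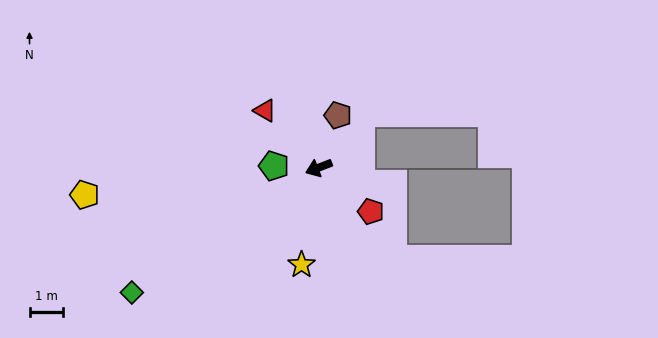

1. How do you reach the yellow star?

turn left 59°, forward 3.0 m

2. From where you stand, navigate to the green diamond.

turn left 12°, forward 6.7 m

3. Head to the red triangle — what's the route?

turn right 68°, forward 2.4 m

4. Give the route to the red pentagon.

turn left 119°, forward 2.0 m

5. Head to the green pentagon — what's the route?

turn right 24°, forward 1.3 m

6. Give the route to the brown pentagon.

turn right 131°, forward 1.7 m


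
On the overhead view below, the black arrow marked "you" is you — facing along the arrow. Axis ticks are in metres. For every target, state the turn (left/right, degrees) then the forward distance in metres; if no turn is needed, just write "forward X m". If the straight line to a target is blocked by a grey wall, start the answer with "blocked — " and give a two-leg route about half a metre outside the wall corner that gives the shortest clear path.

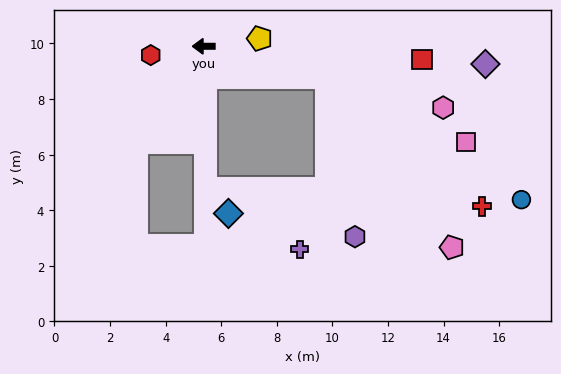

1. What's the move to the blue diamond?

blocked — turn left 91°, forward 5.1 m, then turn left 42°, forward 1.2 m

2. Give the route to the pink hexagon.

turn left 166°, forward 8.9 m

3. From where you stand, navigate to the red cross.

blocked — turn left 166°, forward 4.6 m, then turn right 25°, forward 7.3 m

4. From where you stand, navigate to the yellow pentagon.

turn right 172°, forward 2.0 m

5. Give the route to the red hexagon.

turn left 9°, forward 1.9 m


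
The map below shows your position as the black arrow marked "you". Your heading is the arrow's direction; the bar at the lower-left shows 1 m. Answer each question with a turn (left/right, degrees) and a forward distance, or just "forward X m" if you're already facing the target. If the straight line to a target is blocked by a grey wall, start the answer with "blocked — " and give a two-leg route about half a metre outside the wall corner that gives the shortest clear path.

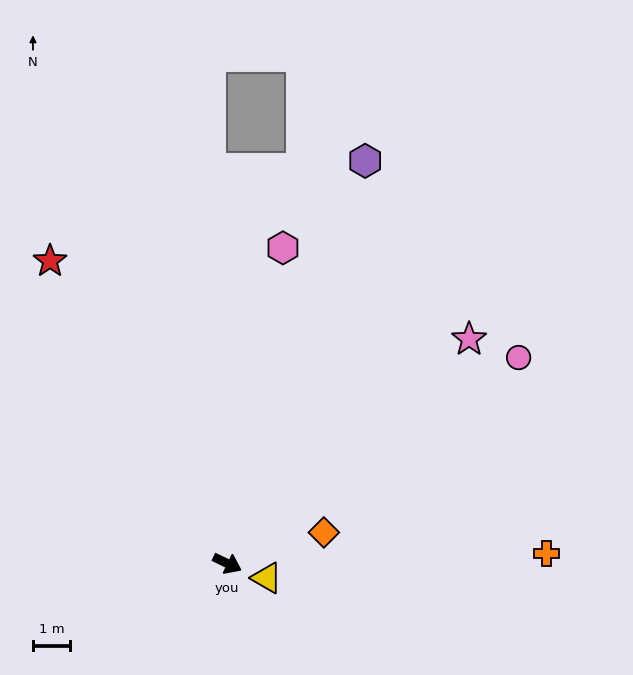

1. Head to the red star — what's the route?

turn left 146°, forward 9.4 m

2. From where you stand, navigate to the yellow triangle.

turn left 6°, forward 1.1 m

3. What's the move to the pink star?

turn left 69°, forward 8.9 m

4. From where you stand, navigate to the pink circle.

turn left 61°, forward 9.6 m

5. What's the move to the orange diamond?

turn left 44°, forward 2.7 m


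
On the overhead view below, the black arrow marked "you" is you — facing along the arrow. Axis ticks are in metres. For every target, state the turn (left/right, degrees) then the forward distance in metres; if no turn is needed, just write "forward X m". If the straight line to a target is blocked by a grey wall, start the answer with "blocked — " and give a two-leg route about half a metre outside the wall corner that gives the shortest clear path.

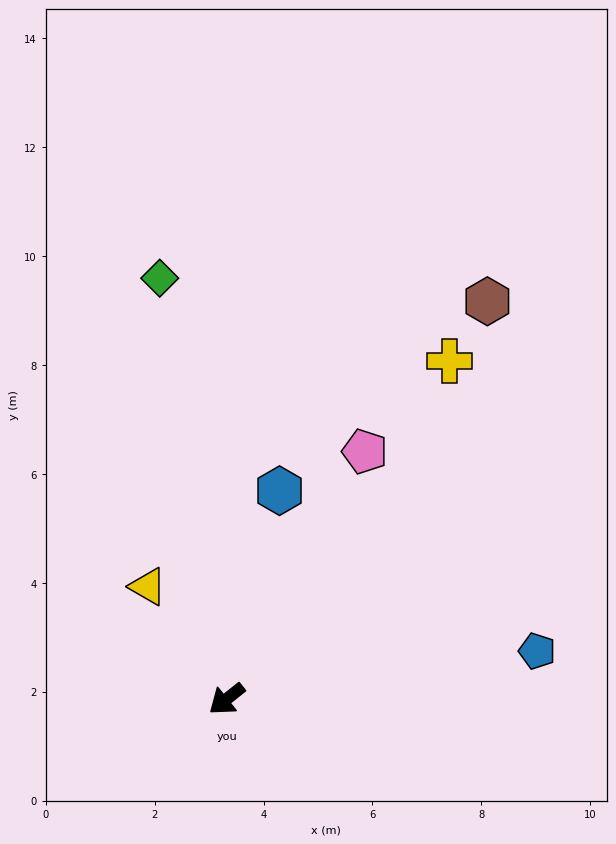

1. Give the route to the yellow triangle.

turn right 94°, forward 2.5 m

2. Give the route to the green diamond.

turn right 120°, forward 7.8 m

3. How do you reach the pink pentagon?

turn right 158°, forward 5.2 m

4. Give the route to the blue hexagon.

turn right 143°, forward 3.9 m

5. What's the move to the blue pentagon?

turn left 150°, forward 5.8 m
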